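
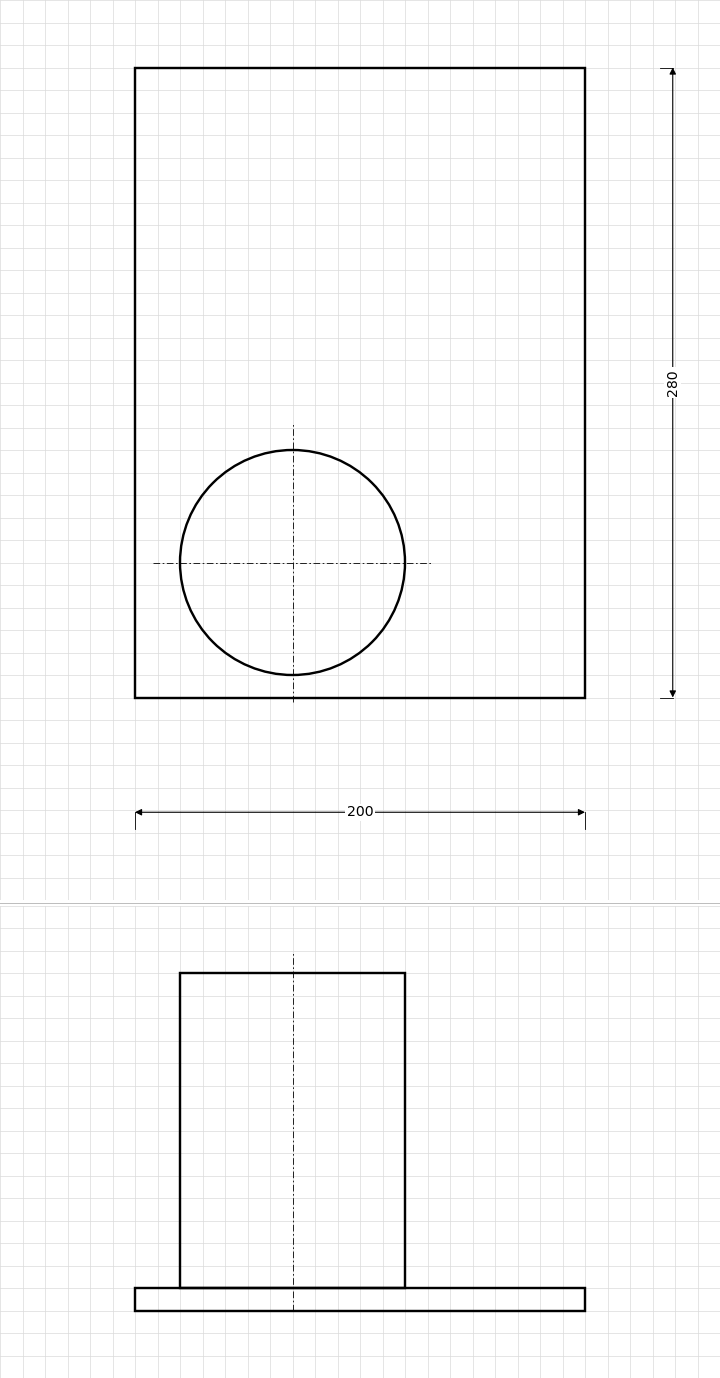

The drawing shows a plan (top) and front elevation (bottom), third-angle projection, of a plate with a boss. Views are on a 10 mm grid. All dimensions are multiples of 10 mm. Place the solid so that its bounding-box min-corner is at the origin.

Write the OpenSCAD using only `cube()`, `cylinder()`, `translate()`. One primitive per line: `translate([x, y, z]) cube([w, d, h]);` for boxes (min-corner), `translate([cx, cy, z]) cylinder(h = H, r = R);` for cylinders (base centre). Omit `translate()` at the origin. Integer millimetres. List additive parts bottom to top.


cube([200, 280, 10]);
translate([70, 60, 10]) cylinder(h = 140, r = 50);


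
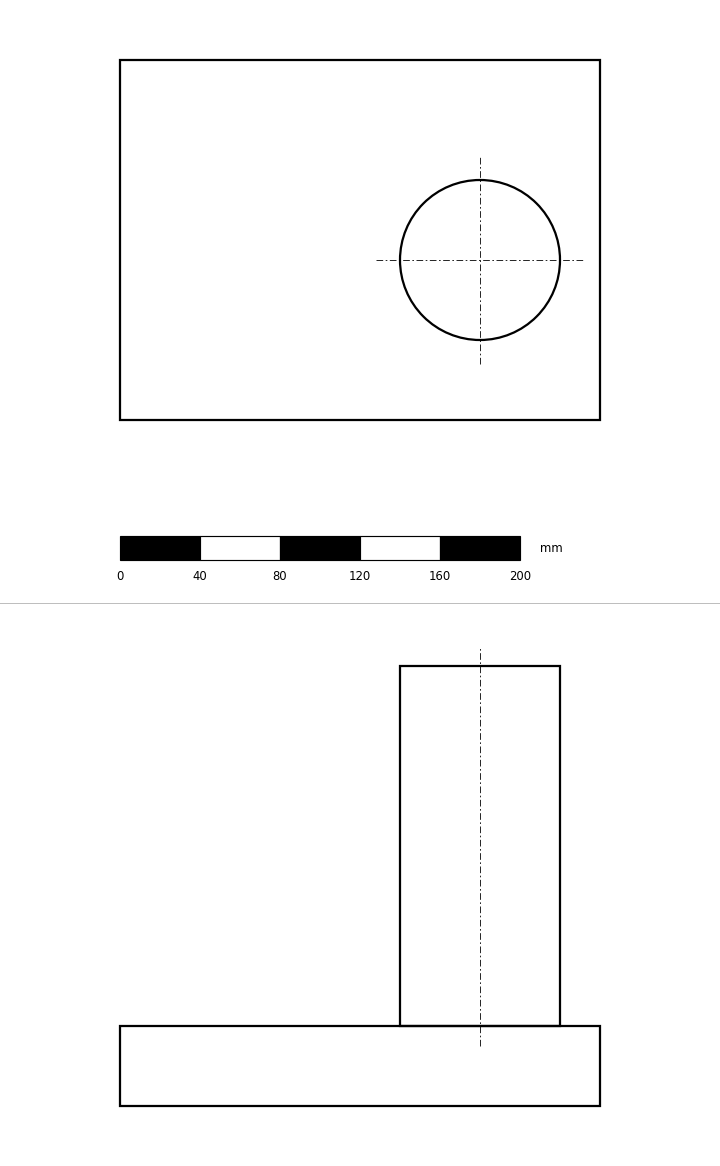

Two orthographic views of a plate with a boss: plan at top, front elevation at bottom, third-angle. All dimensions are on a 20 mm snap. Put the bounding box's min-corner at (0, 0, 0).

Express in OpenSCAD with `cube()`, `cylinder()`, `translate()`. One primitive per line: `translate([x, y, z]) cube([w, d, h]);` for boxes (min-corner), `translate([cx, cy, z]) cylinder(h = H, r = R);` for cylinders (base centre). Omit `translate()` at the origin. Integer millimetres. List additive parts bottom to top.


cube([240, 180, 40]);
translate([180, 80, 40]) cylinder(h = 180, r = 40);


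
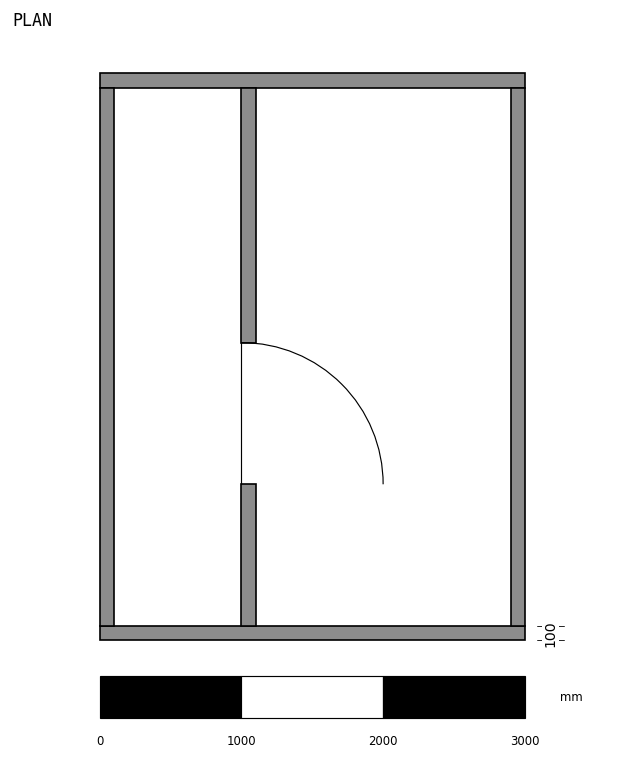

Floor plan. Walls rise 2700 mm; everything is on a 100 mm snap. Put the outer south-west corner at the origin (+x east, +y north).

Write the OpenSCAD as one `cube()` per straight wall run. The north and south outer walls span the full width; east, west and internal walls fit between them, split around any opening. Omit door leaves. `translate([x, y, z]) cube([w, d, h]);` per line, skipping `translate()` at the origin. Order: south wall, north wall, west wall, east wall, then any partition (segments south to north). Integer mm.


cube([3000, 100, 2700]);
translate([0, 3900, 0]) cube([3000, 100, 2700]);
translate([0, 100, 0]) cube([100, 3800, 2700]);
translate([2900, 100, 0]) cube([100, 3800, 2700]);
translate([1000, 100, 0]) cube([100, 1000, 2700]);
translate([1000, 2100, 0]) cube([100, 1800, 2700]);


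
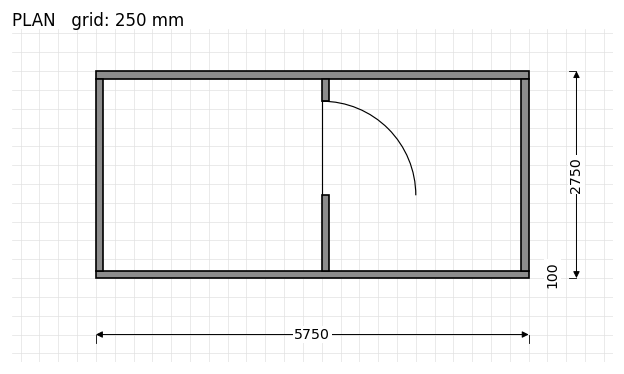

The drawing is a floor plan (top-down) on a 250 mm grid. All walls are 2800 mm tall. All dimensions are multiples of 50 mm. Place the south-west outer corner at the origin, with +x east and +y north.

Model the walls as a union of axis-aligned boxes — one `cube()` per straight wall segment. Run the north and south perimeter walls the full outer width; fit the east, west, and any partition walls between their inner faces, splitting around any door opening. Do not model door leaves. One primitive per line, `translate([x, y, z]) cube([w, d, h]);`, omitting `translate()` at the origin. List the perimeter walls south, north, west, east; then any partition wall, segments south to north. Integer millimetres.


cube([5750, 100, 2800]);
translate([0, 2650, 0]) cube([5750, 100, 2800]);
translate([0, 100, 0]) cube([100, 2550, 2800]);
translate([5650, 100, 0]) cube([100, 2550, 2800]);
translate([3000, 100, 0]) cube([100, 1000, 2800]);
translate([3000, 2350, 0]) cube([100, 300, 2800]);


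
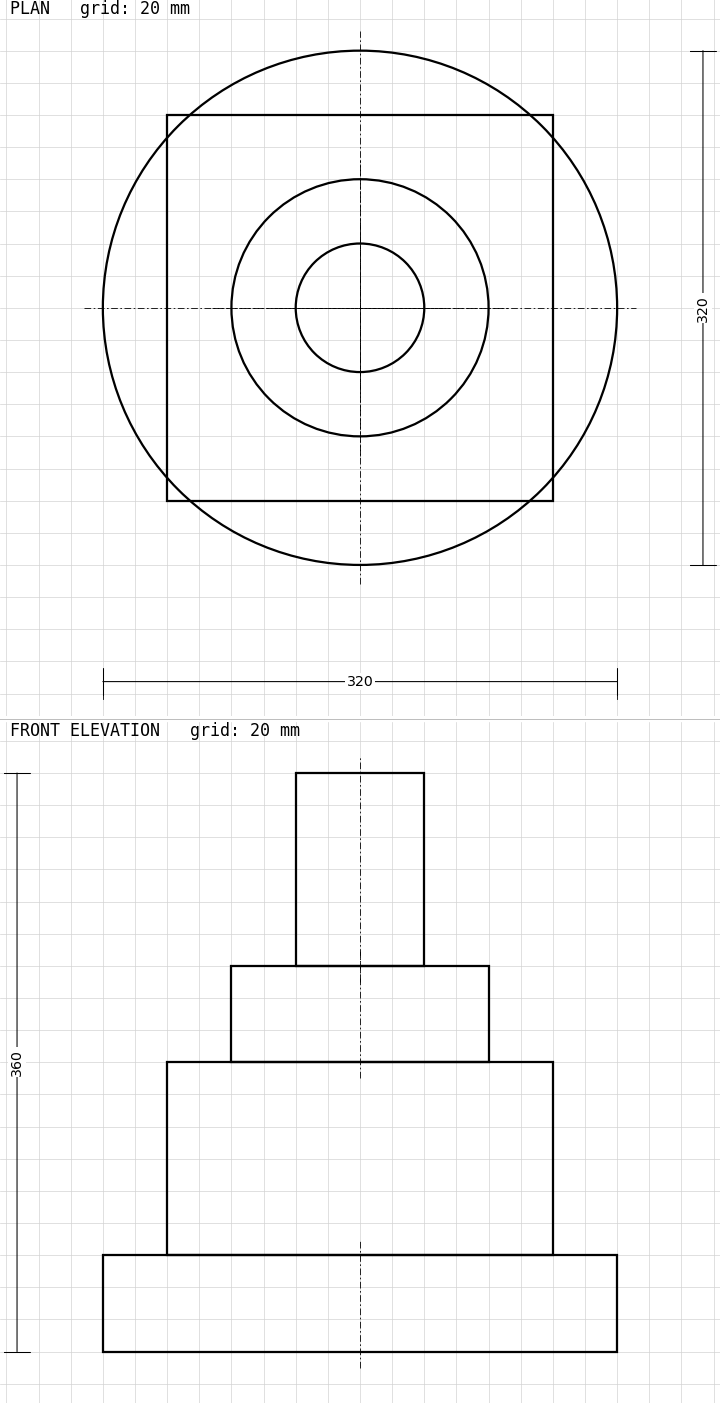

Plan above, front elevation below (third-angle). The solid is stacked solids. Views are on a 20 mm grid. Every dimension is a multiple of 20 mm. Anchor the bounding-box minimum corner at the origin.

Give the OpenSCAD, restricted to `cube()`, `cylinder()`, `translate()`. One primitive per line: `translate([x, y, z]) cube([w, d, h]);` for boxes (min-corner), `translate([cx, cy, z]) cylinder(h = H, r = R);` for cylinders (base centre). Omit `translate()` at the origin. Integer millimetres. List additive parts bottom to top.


translate([160, 160, 0]) cylinder(h = 60, r = 160);
translate([40, 40, 60]) cube([240, 240, 120]);
translate([160, 160, 180]) cylinder(h = 60, r = 80);
translate([160, 160, 240]) cylinder(h = 120, r = 40);


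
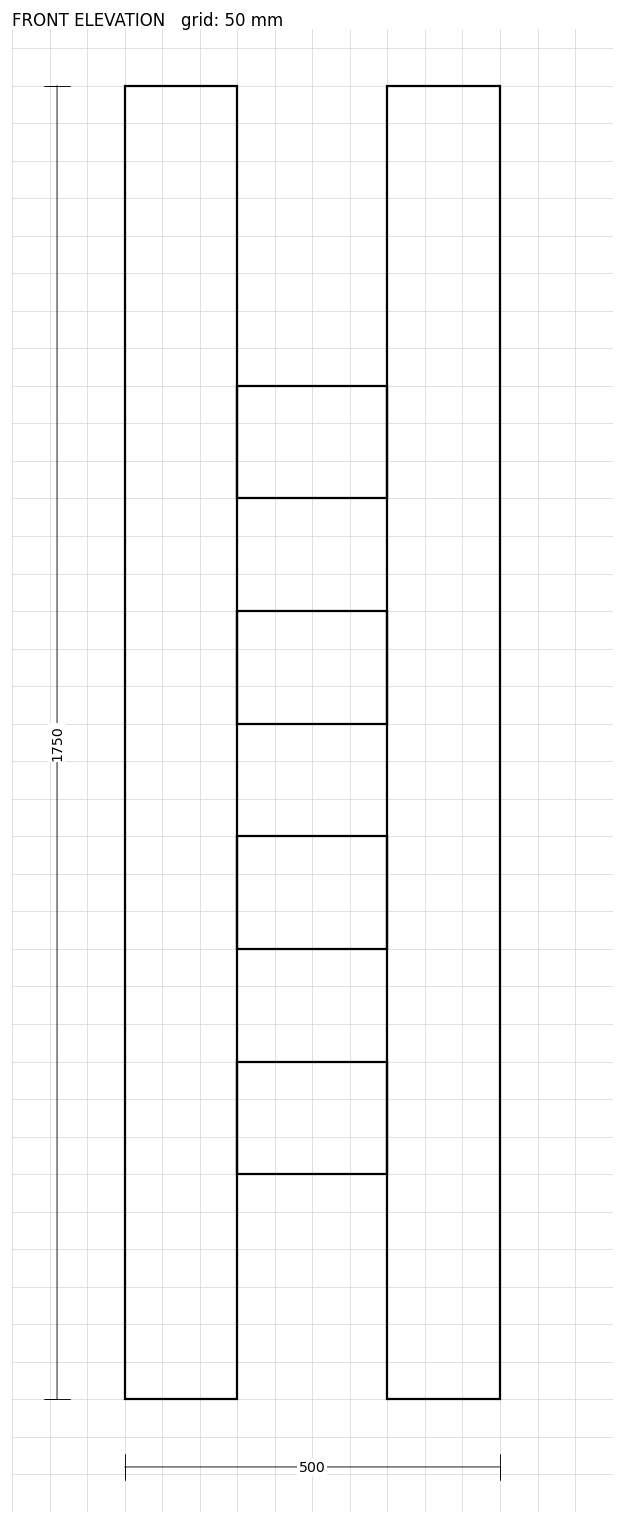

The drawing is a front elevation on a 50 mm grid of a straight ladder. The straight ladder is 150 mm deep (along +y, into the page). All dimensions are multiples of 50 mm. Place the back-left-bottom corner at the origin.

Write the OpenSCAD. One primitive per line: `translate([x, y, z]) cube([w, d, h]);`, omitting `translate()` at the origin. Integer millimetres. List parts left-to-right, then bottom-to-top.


cube([150, 150, 1750]);
translate([150, 0, 300]) cube([200, 150, 150]);
translate([150, 0, 600]) cube([200, 150, 150]);
translate([150, 0, 900]) cube([200, 150, 150]);
translate([150, 0, 1200]) cube([200, 150, 150]);
translate([350, 0, 0]) cube([150, 150, 1750]);


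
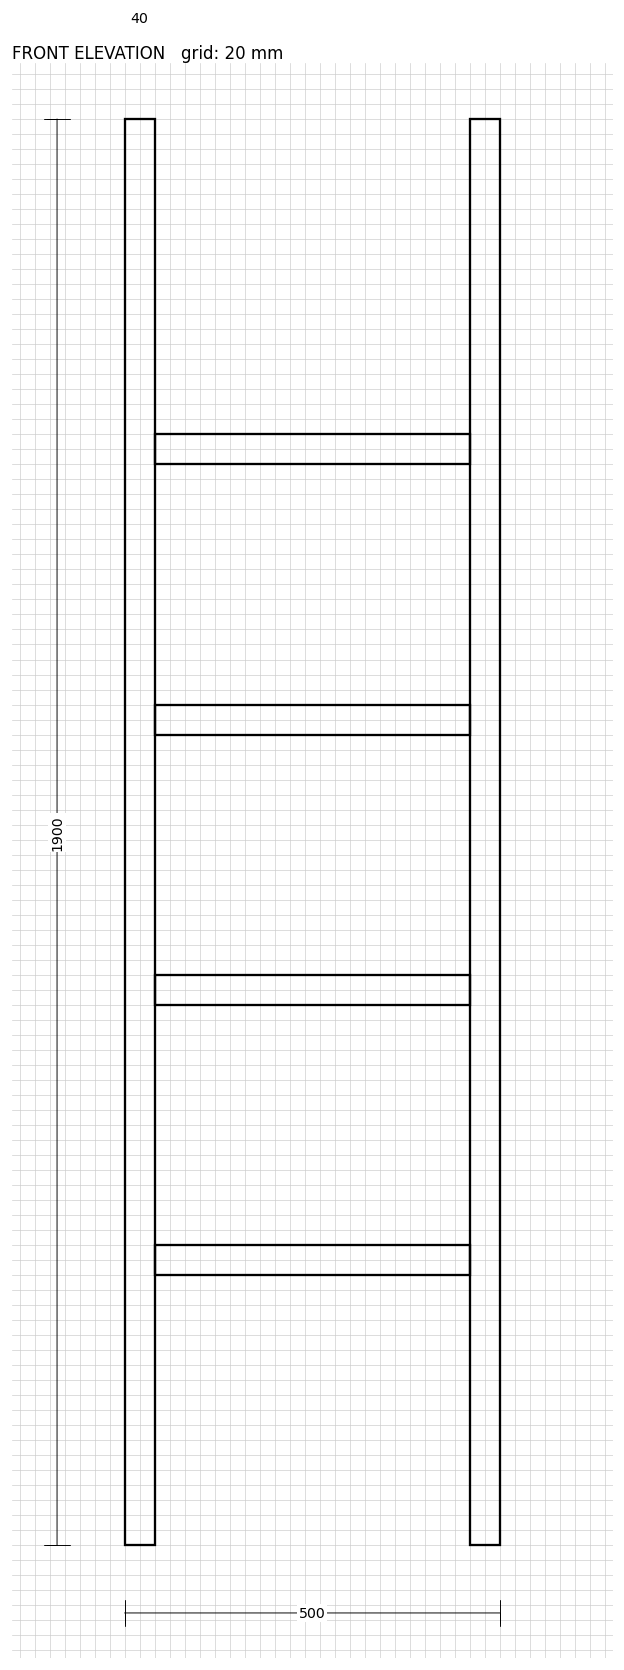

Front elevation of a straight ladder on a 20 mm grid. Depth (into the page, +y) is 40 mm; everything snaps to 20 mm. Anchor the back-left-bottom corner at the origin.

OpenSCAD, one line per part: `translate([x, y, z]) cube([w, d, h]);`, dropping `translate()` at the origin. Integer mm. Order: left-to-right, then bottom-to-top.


cube([40, 40, 1900]);
translate([40, 0, 360]) cube([420, 40, 40]);
translate([40, 0, 720]) cube([420, 40, 40]);
translate([40, 0, 1080]) cube([420, 40, 40]);
translate([40, 0, 1440]) cube([420, 40, 40]);
translate([460, 0, 0]) cube([40, 40, 1900]);


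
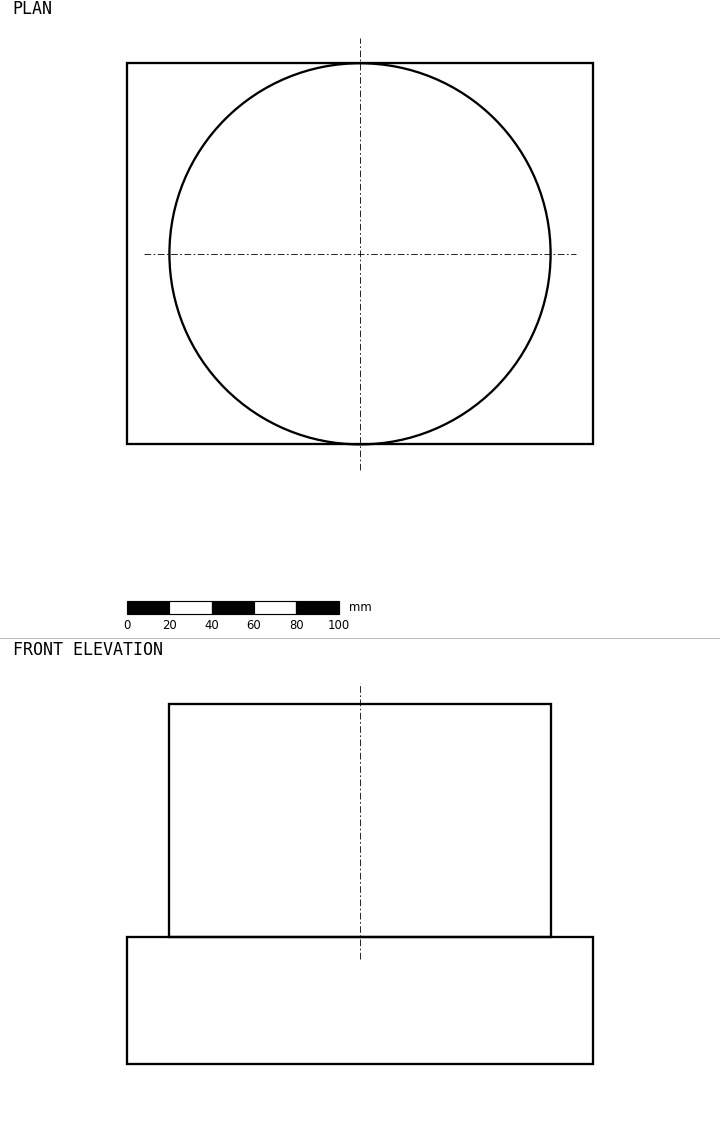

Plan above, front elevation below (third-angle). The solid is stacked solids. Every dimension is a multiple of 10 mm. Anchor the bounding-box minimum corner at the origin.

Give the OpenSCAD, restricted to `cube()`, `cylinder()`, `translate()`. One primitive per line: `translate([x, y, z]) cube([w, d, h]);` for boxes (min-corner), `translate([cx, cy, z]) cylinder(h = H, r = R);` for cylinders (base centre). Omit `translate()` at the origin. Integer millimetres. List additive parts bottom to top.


cube([220, 180, 60]);
translate([110, 90, 60]) cylinder(h = 110, r = 90);


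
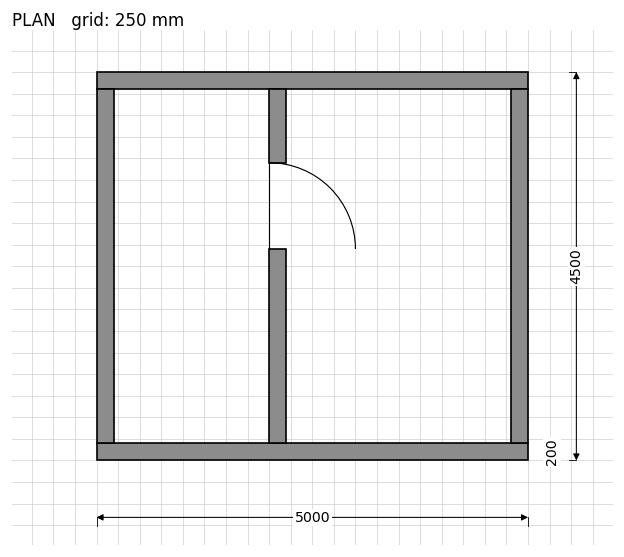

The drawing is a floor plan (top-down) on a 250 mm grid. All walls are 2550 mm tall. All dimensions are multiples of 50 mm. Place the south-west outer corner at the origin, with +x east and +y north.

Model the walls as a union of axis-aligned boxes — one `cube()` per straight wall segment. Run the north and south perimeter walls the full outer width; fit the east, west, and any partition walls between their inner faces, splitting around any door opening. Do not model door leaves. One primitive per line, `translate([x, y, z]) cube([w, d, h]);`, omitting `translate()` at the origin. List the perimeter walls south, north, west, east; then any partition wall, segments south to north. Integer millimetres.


cube([5000, 200, 2550]);
translate([0, 4300, 0]) cube([5000, 200, 2550]);
translate([0, 200, 0]) cube([200, 4100, 2550]);
translate([4800, 200, 0]) cube([200, 4100, 2550]);
translate([2000, 200, 0]) cube([200, 2250, 2550]);
translate([2000, 3450, 0]) cube([200, 850, 2550]);


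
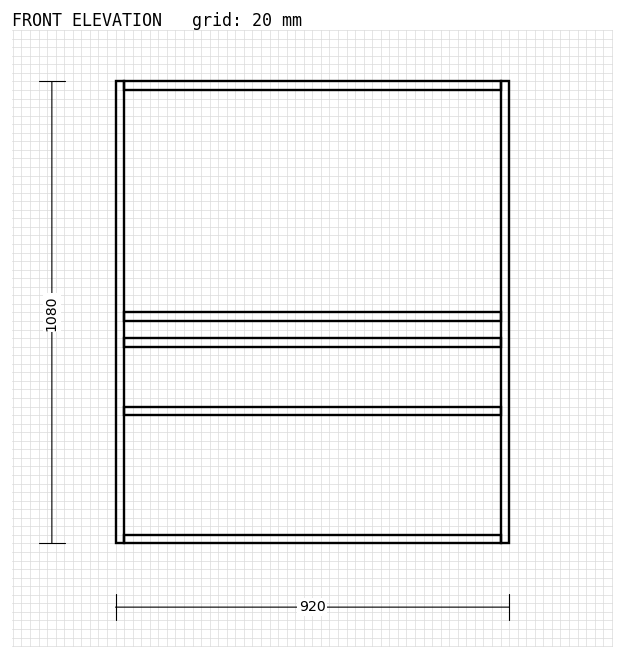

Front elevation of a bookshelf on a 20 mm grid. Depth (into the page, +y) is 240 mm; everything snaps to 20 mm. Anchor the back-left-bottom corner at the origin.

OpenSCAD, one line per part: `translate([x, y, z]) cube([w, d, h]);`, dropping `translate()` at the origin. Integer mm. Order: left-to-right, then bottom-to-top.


cube([20, 240, 1080]);
translate([20, 0, 0]) cube([880, 240, 20]);
translate([20, 0, 300]) cube([880, 240, 20]);
translate([20, 0, 460]) cube([880, 240, 20]);
translate([20, 0, 520]) cube([880, 240, 20]);
translate([20, 0, 1060]) cube([880, 240, 20]);
translate([900, 0, 0]) cube([20, 240, 1080]);


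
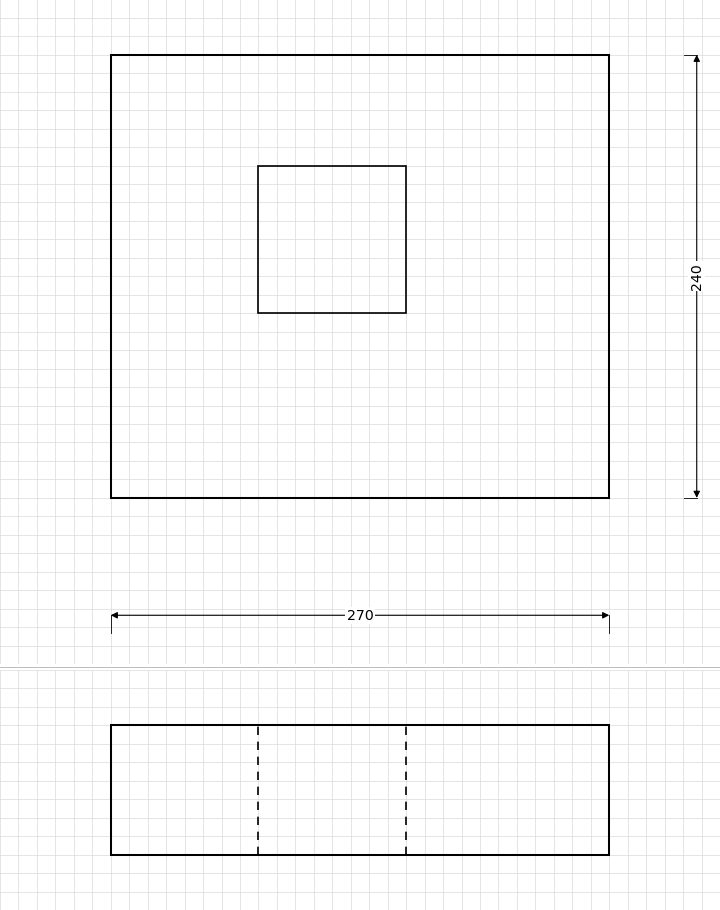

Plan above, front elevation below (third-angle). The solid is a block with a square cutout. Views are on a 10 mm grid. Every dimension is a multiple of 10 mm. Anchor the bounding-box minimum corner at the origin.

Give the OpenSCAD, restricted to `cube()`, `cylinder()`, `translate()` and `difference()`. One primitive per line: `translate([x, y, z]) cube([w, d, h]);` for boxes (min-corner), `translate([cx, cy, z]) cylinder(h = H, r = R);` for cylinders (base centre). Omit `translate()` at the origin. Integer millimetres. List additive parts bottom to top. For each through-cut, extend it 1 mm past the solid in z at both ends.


difference() {
  cube([270, 240, 70]);
  translate([80, 100, -1]) cube([80, 80, 72]);
}


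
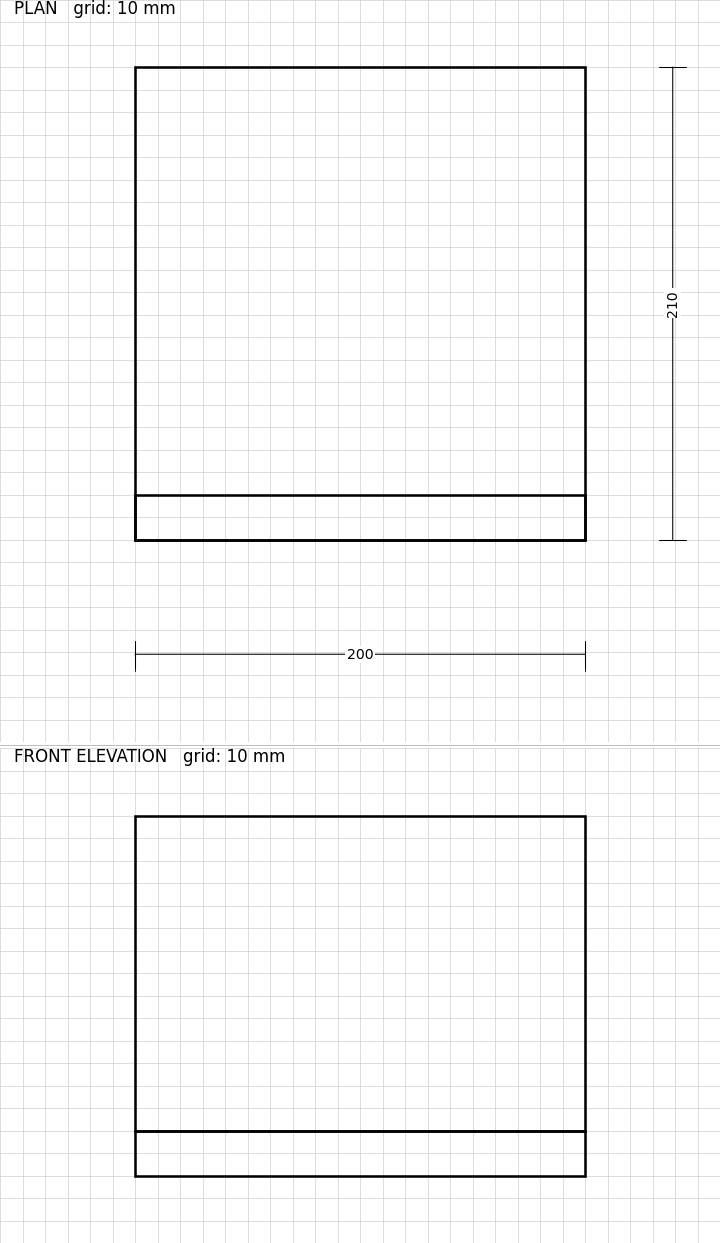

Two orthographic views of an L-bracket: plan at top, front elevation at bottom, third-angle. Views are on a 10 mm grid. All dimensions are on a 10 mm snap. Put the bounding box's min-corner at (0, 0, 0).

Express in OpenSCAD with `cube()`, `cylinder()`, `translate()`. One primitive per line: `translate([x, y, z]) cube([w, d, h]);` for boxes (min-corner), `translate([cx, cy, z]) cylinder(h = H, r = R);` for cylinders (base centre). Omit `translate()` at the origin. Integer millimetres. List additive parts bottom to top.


cube([200, 210, 20]);
translate([0, 0, 20]) cube([200, 20, 140]);


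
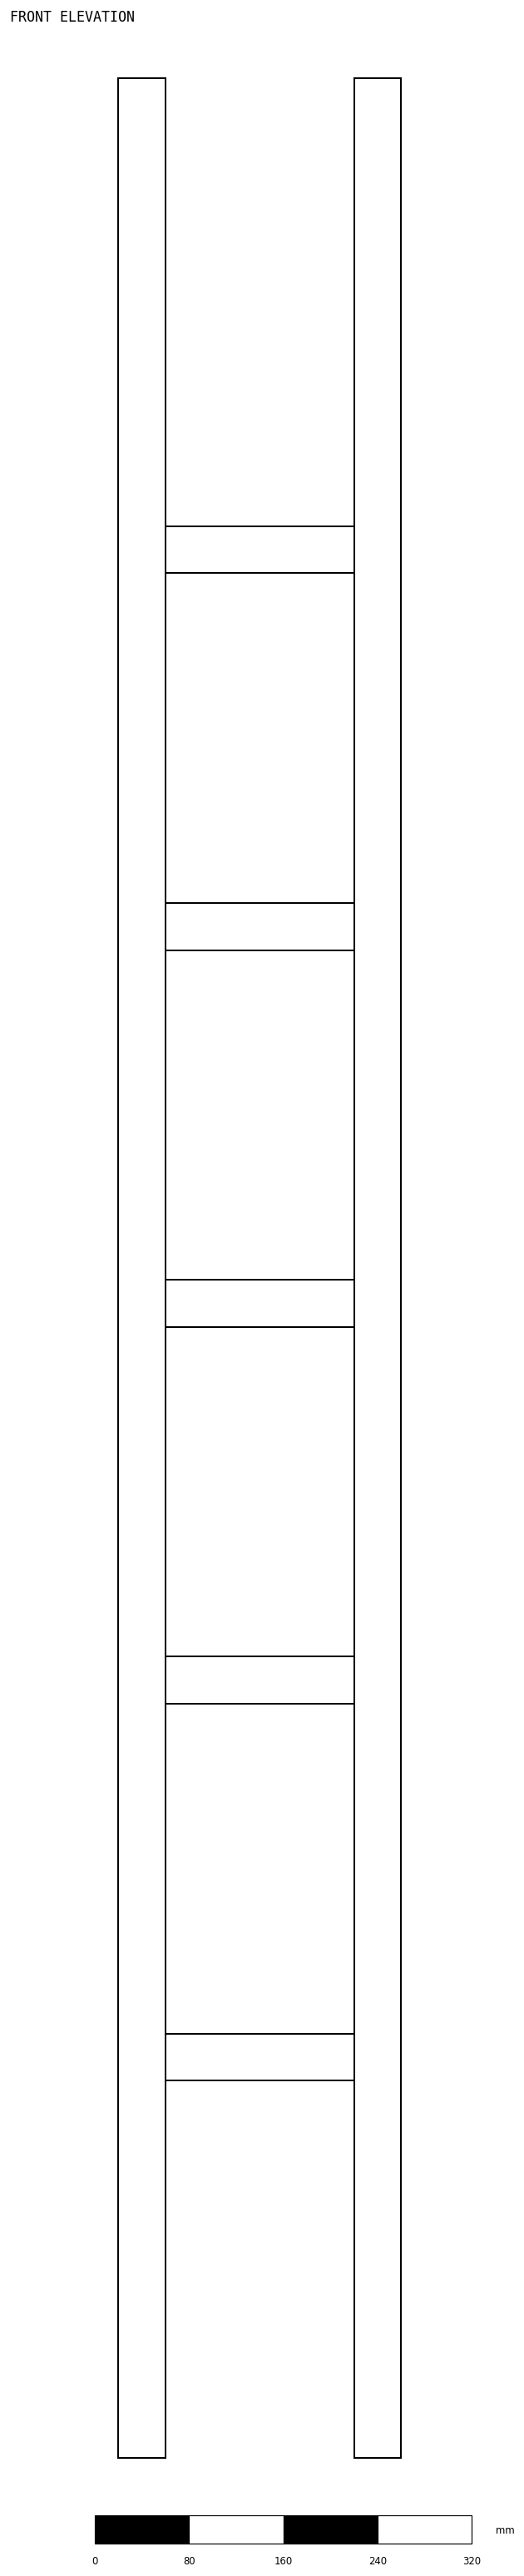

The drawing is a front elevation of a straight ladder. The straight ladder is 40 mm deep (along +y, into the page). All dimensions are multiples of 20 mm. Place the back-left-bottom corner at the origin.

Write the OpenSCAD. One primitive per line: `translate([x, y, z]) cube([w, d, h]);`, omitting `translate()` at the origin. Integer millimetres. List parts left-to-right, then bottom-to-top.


cube([40, 40, 2020]);
translate([40, 0, 320]) cube([160, 40, 40]);
translate([40, 0, 640]) cube([160, 40, 40]);
translate([40, 0, 960]) cube([160, 40, 40]);
translate([40, 0, 1280]) cube([160, 40, 40]);
translate([40, 0, 1600]) cube([160, 40, 40]);
translate([200, 0, 0]) cube([40, 40, 2020]);


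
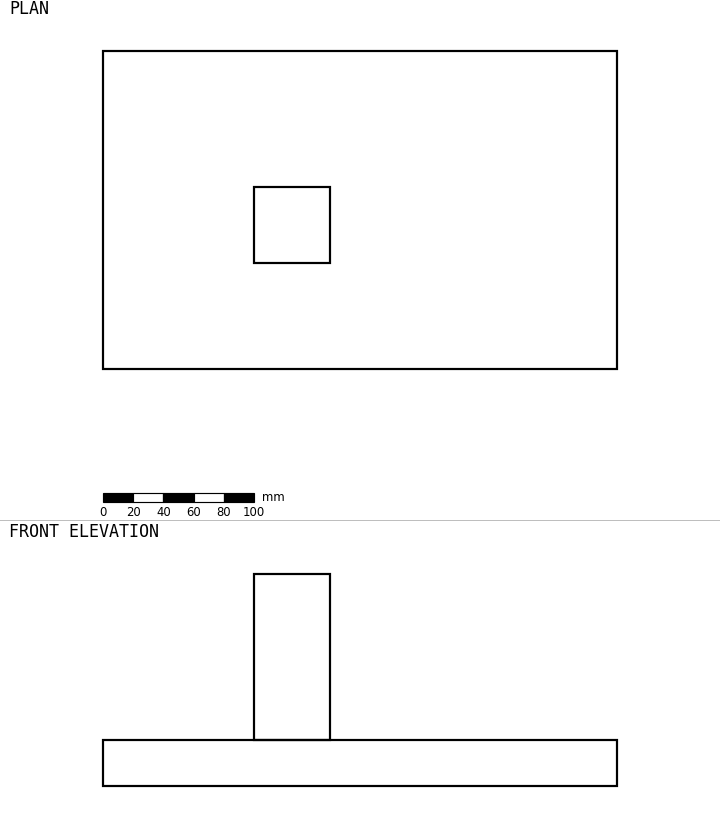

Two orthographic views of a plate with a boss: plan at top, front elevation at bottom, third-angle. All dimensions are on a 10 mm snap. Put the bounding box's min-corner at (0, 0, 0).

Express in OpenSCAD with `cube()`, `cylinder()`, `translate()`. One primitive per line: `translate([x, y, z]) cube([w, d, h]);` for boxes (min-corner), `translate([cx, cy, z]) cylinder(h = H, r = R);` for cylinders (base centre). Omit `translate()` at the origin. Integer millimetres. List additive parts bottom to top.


cube([340, 210, 30]);
translate([100, 70, 30]) cube([50, 50, 110]);


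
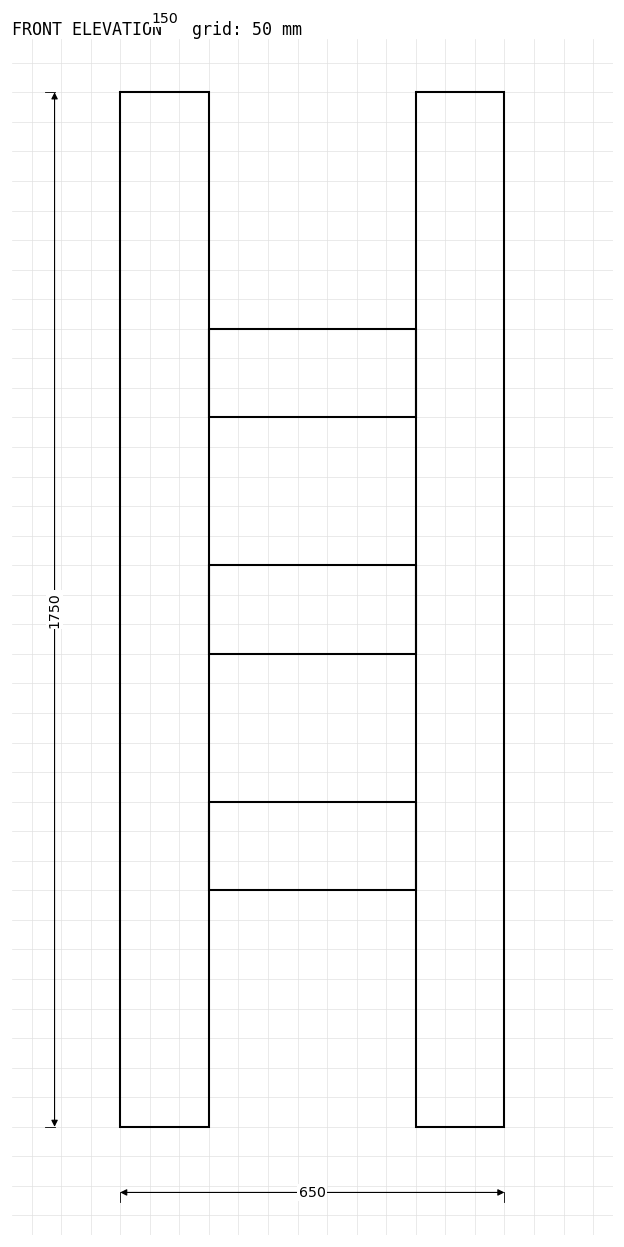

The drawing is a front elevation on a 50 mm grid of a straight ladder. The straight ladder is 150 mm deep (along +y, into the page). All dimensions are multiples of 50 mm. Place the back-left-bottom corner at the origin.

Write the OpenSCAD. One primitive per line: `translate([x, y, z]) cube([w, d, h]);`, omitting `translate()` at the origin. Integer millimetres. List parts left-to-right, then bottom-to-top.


cube([150, 150, 1750]);
translate([150, 0, 400]) cube([350, 150, 150]);
translate([150, 0, 800]) cube([350, 150, 150]);
translate([150, 0, 1200]) cube([350, 150, 150]);
translate([500, 0, 0]) cube([150, 150, 1750]);


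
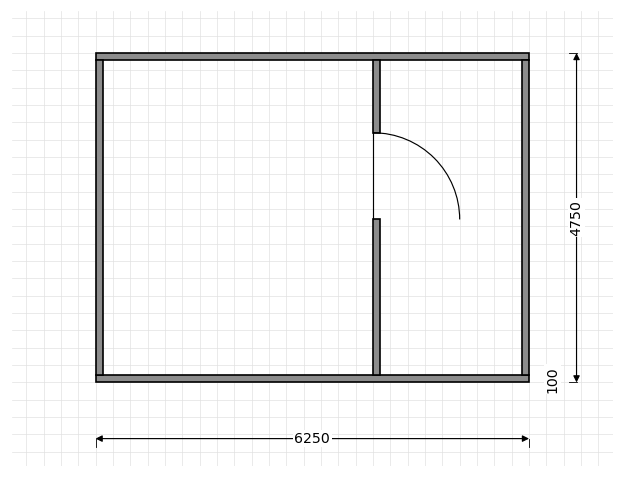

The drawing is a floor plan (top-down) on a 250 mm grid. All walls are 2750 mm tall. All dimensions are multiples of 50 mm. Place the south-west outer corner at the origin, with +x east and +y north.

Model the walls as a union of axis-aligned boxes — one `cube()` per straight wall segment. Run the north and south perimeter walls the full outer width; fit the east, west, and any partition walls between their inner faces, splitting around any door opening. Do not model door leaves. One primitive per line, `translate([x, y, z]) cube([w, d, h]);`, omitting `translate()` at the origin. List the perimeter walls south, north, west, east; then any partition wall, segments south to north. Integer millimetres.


cube([6250, 100, 2750]);
translate([0, 4650, 0]) cube([6250, 100, 2750]);
translate([0, 100, 0]) cube([100, 4550, 2750]);
translate([6150, 100, 0]) cube([100, 4550, 2750]);
translate([4000, 100, 0]) cube([100, 2250, 2750]);
translate([4000, 3600, 0]) cube([100, 1050, 2750]);


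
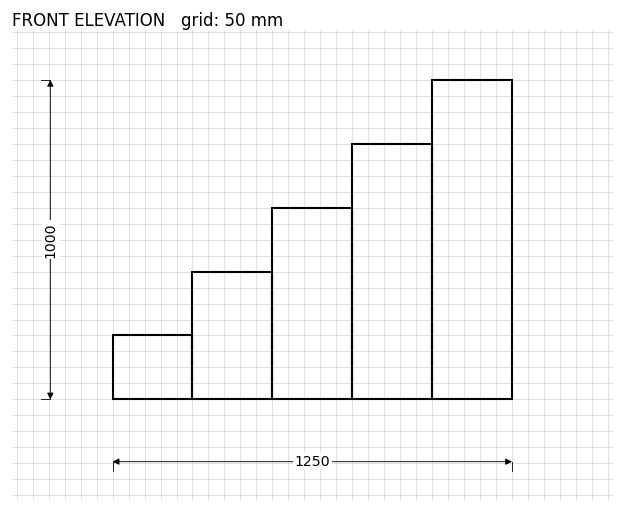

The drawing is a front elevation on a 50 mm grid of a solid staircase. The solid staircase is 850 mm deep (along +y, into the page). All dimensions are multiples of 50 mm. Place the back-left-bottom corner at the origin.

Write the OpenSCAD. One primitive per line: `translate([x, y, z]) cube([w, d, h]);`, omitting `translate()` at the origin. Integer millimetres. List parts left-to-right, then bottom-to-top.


cube([250, 850, 200]);
translate([250, 0, 0]) cube([250, 850, 400]);
translate([500, 0, 0]) cube([250, 850, 600]);
translate([750, 0, 0]) cube([250, 850, 800]);
translate([1000, 0, 0]) cube([250, 850, 1000]);


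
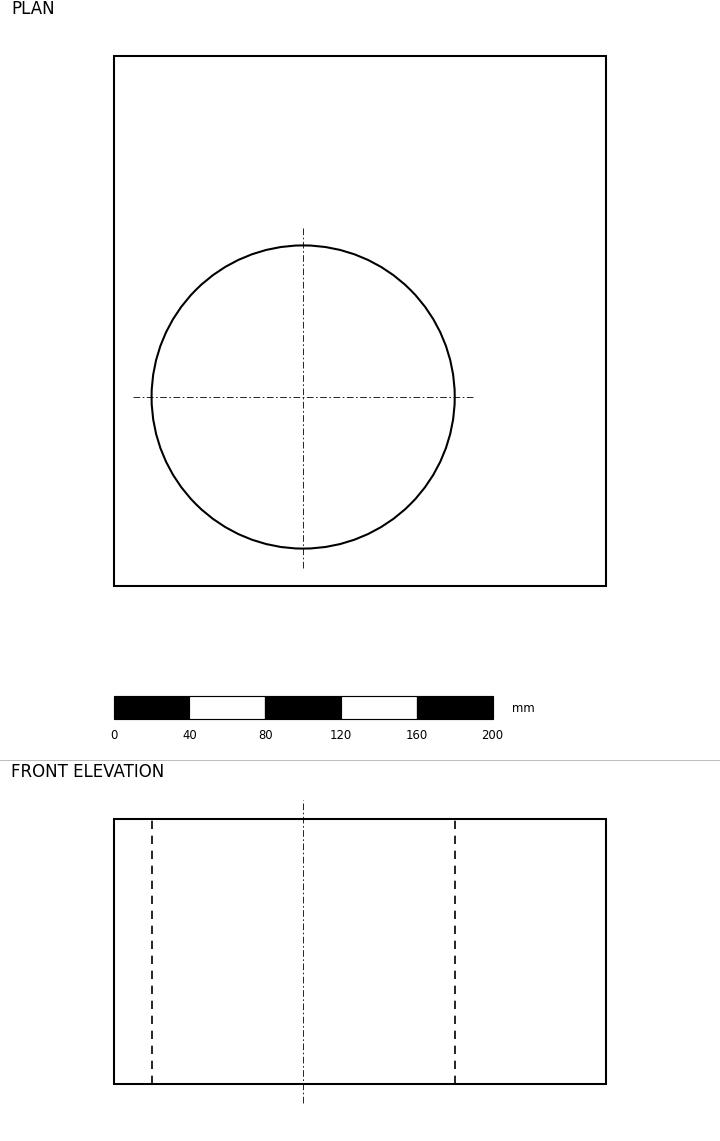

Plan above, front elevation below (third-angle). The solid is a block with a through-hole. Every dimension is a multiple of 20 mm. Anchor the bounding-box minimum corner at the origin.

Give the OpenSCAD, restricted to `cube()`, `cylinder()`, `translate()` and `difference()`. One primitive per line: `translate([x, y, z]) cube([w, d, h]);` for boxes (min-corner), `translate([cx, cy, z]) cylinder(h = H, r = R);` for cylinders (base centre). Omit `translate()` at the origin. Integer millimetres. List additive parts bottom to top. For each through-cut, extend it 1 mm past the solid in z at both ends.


difference() {
  cube([260, 280, 140]);
  translate([100, 100, -1]) cylinder(h = 142, r = 80);
}


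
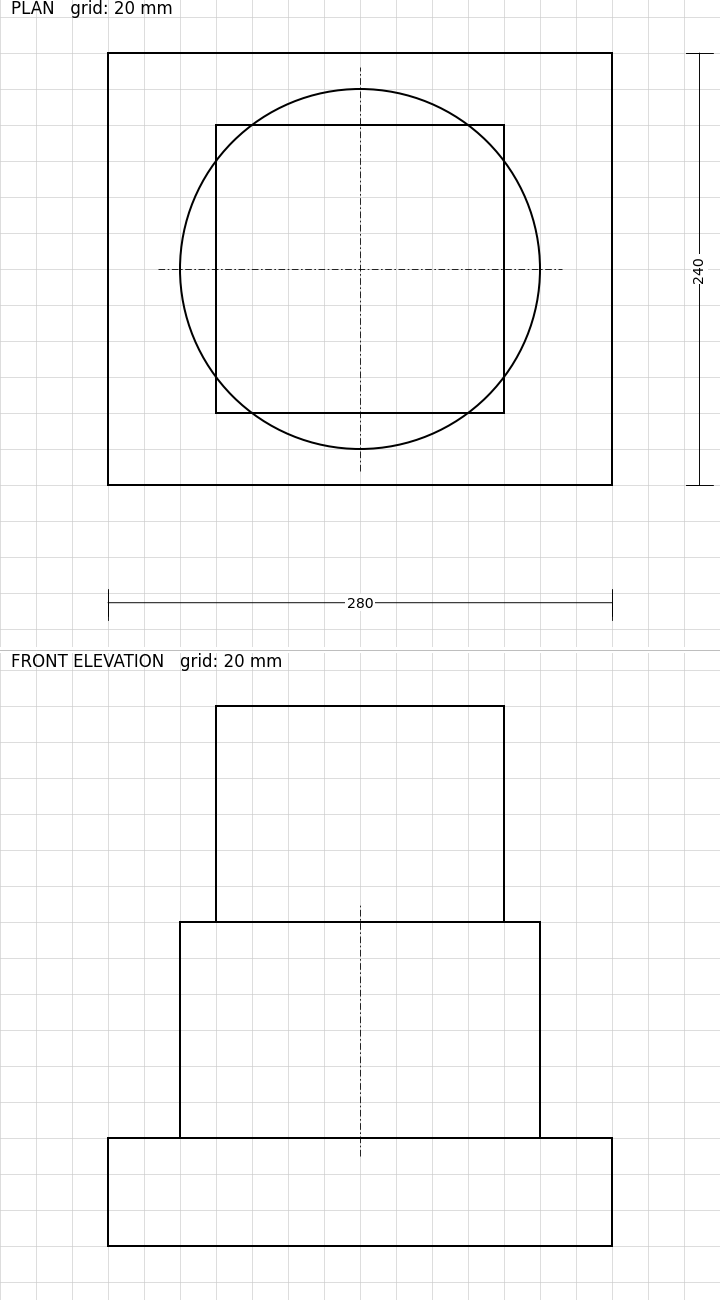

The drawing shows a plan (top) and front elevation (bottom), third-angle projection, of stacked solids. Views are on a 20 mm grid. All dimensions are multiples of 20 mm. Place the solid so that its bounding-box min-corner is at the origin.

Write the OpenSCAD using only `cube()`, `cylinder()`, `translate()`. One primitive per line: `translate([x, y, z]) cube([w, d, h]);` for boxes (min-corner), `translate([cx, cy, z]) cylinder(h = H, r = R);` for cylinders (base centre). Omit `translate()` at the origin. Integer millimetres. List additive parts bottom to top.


cube([280, 240, 60]);
translate([140, 120, 60]) cylinder(h = 120, r = 100);
translate([60, 40, 180]) cube([160, 160, 120]);


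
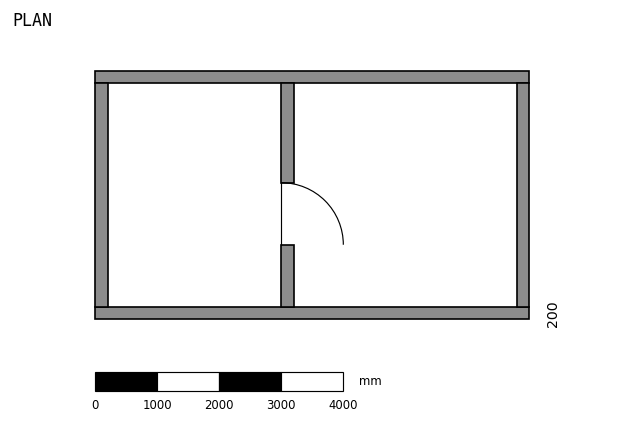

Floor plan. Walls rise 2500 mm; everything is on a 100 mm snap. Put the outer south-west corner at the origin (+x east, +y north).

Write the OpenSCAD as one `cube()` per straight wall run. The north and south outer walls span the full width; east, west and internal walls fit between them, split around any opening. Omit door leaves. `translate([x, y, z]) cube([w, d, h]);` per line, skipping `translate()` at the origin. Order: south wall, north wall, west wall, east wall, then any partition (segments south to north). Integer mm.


cube([7000, 200, 2500]);
translate([0, 3800, 0]) cube([7000, 200, 2500]);
translate([0, 200, 0]) cube([200, 3600, 2500]);
translate([6800, 200, 0]) cube([200, 3600, 2500]);
translate([3000, 200, 0]) cube([200, 1000, 2500]);
translate([3000, 2200, 0]) cube([200, 1600, 2500]);


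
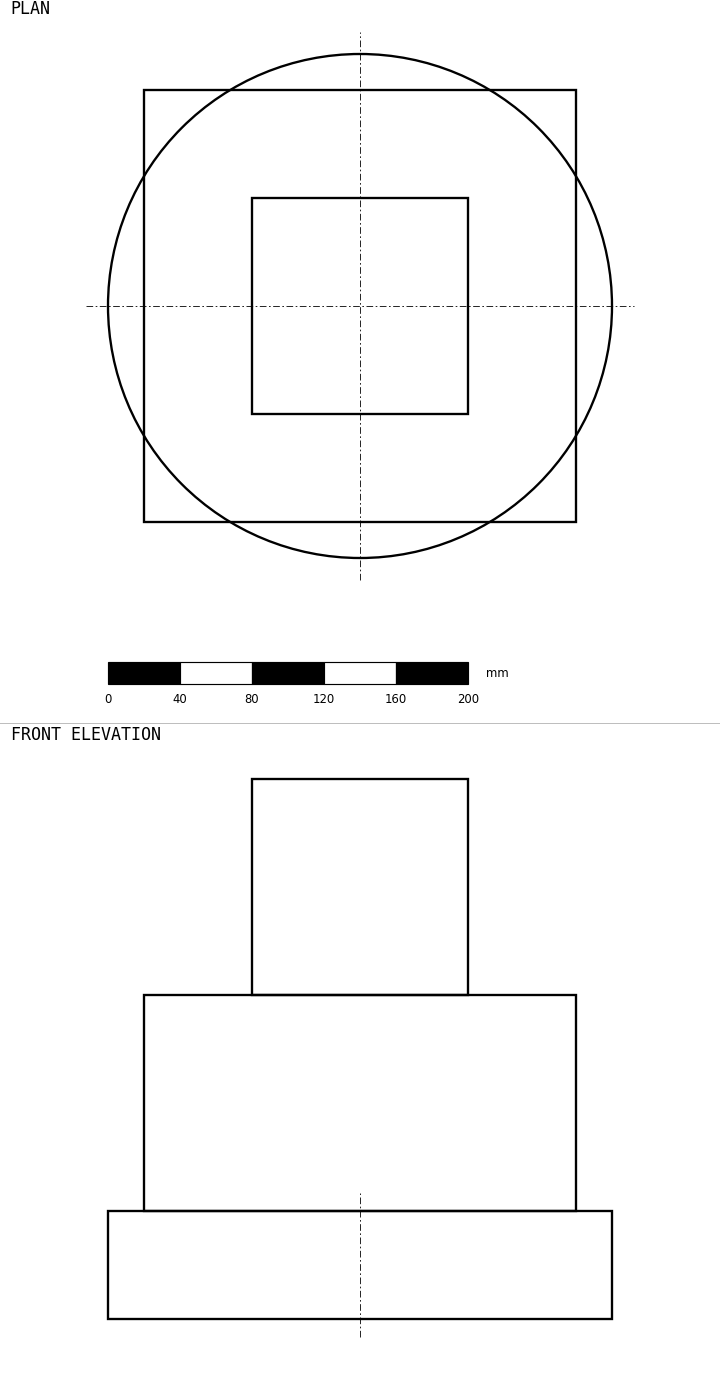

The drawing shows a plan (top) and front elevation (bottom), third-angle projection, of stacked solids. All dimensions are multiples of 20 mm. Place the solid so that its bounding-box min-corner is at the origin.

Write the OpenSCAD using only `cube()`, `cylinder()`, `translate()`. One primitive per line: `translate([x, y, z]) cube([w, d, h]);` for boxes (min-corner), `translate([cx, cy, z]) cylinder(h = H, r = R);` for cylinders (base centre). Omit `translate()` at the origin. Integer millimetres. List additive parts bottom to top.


translate([140, 140, 0]) cylinder(h = 60, r = 140);
translate([20, 20, 60]) cube([240, 240, 120]);
translate([80, 80, 180]) cube([120, 120, 120]);


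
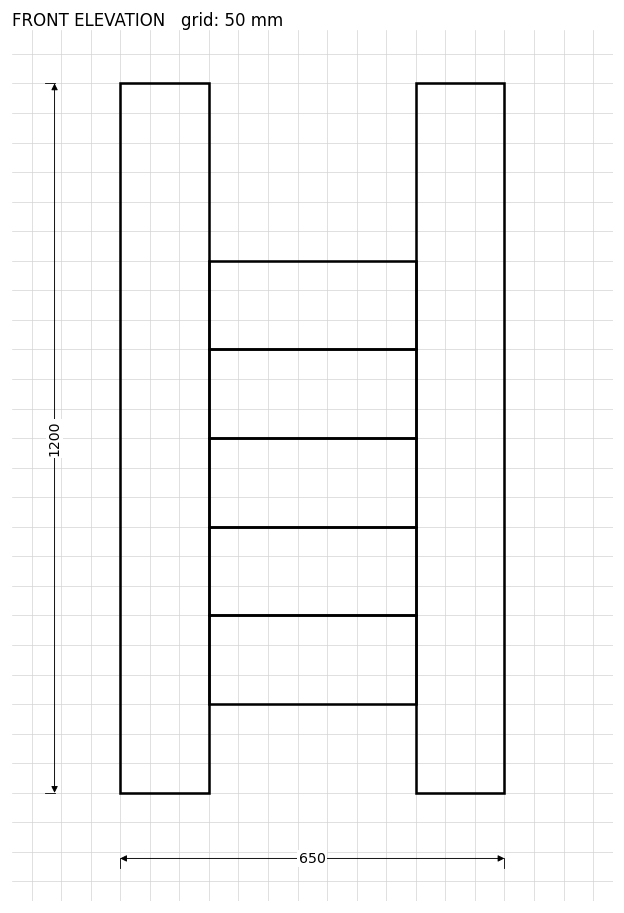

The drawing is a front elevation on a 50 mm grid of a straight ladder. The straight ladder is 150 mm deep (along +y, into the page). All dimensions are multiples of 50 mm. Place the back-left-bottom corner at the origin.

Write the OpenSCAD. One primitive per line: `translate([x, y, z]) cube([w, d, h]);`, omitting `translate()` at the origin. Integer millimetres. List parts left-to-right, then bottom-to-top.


cube([150, 150, 1200]);
translate([150, 0, 150]) cube([350, 150, 150]);
translate([150, 0, 300]) cube([350, 150, 150]);
translate([150, 0, 450]) cube([350, 150, 150]);
translate([150, 0, 600]) cube([350, 150, 150]);
translate([150, 0, 750]) cube([350, 150, 150]);
translate([500, 0, 0]) cube([150, 150, 1200]);


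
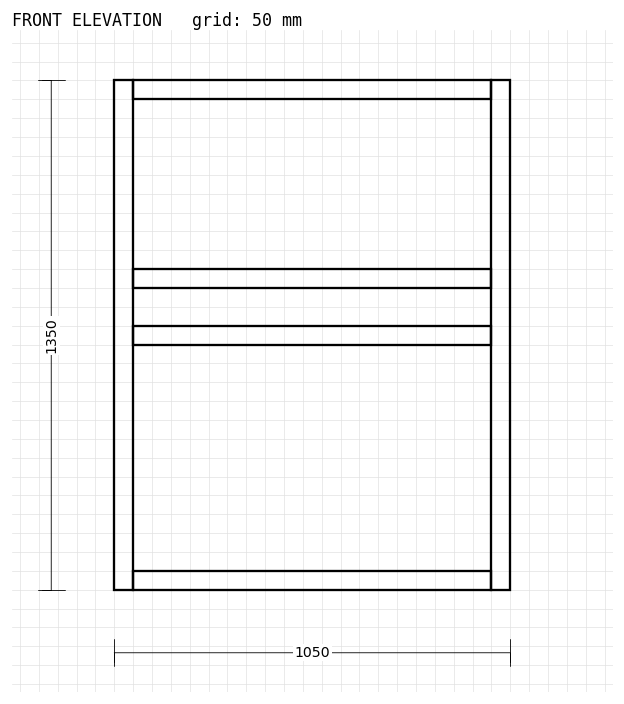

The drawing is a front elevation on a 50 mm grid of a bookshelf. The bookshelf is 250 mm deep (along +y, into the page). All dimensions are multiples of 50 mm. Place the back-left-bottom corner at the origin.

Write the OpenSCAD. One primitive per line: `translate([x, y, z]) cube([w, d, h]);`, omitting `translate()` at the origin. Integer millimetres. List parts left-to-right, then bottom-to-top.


cube([50, 250, 1350]);
translate([50, 0, 0]) cube([950, 250, 50]);
translate([50, 0, 650]) cube([950, 250, 50]);
translate([50, 0, 800]) cube([950, 250, 50]);
translate([50, 0, 1300]) cube([950, 250, 50]);
translate([1000, 0, 0]) cube([50, 250, 1350]);


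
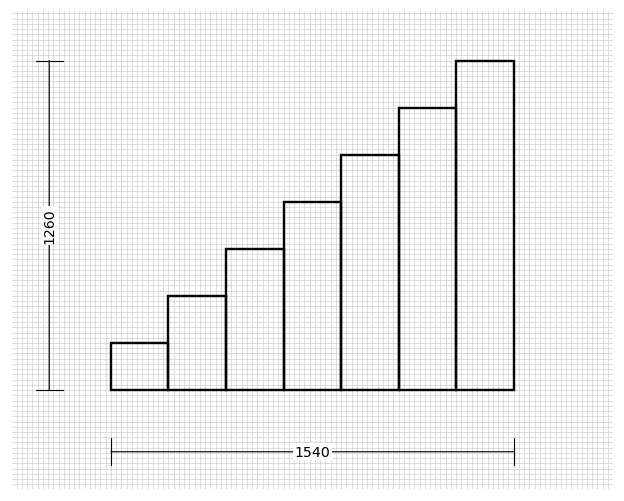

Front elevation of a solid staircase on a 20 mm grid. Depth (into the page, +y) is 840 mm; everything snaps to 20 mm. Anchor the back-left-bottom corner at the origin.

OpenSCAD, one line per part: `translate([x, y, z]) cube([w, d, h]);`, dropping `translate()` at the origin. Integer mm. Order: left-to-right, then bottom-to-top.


cube([220, 840, 180]);
translate([220, 0, 0]) cube([220, 840, 360]);
translate([440, 0, 0]) cube([220, 840, 540]);
translate([660, 0, 0]) cube([220, 840, 720]);
translate([880, 0, 0]) cube([220, 840, 900]);
translate([1100, 0, 0]) cube([220, 840, 1080]);
translate([1320, 0, 0]) cube([220, 840, 1260]);


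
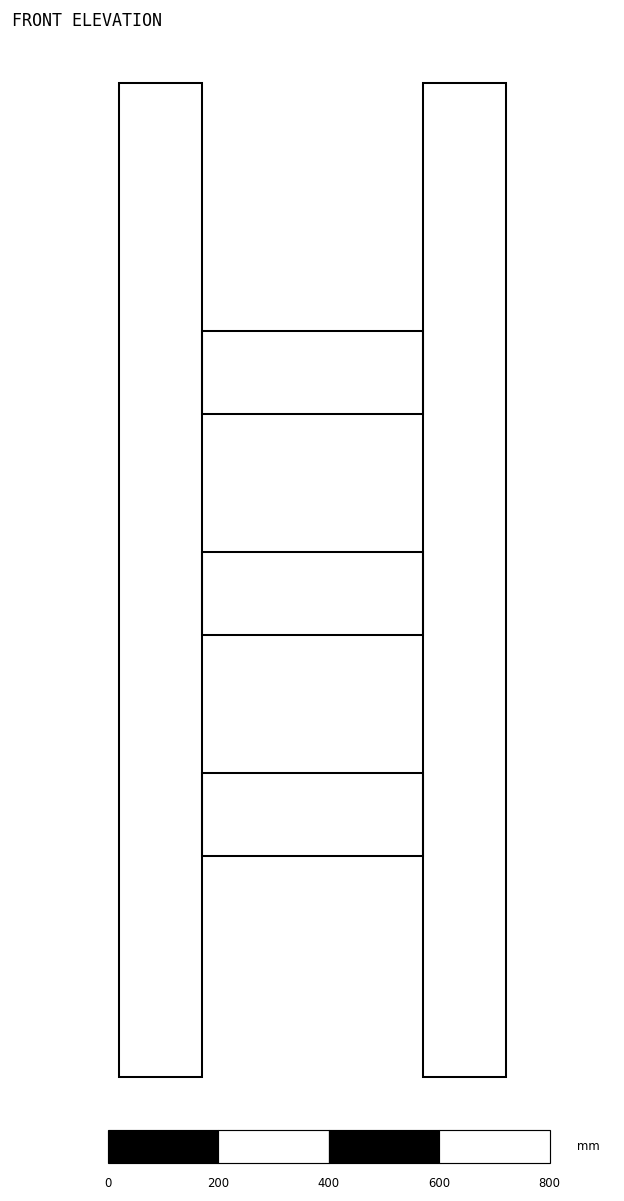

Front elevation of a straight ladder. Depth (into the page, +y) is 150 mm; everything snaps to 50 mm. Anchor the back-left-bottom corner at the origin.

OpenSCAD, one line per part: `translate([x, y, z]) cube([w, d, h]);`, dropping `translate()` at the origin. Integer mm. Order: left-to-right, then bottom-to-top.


cube([150, 150, 1800]);
translate([150, 0, 400]) cube([400, 150, 150]);
translate([150, 0, 800]) cube([400, 150, 150]);
translate([150, 0, 1200]) cube([400, 150, 150]);
translate([550, 0, 0]) cube([150, 150, 1800]);


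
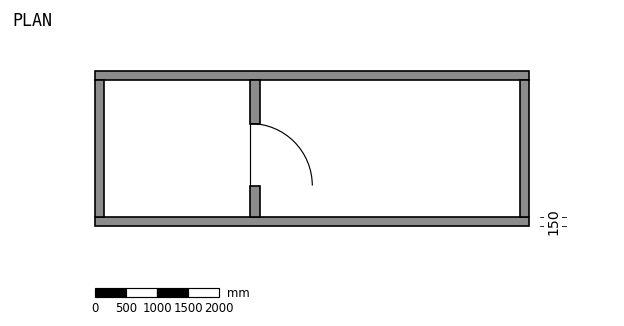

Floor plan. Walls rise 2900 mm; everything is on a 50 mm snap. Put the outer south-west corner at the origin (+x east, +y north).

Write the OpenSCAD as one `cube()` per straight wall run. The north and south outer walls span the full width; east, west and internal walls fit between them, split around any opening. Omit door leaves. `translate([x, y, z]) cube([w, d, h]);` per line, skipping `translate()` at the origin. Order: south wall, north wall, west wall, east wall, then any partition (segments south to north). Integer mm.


cube([7000, 150, 2900]);
translate([0, 2350, 0]) cube([7000, 150, 2900]);
translate([0, 150, 0]) cube([150, 2200, 2900]);
translate([6850, 150, 0]) cube([150, 2200, 2900]);
translate([2500, 150, 0]) cube([150, 500, 2900]);
translate([2500, 1650, 0]) cube([150, 700, 2900]);


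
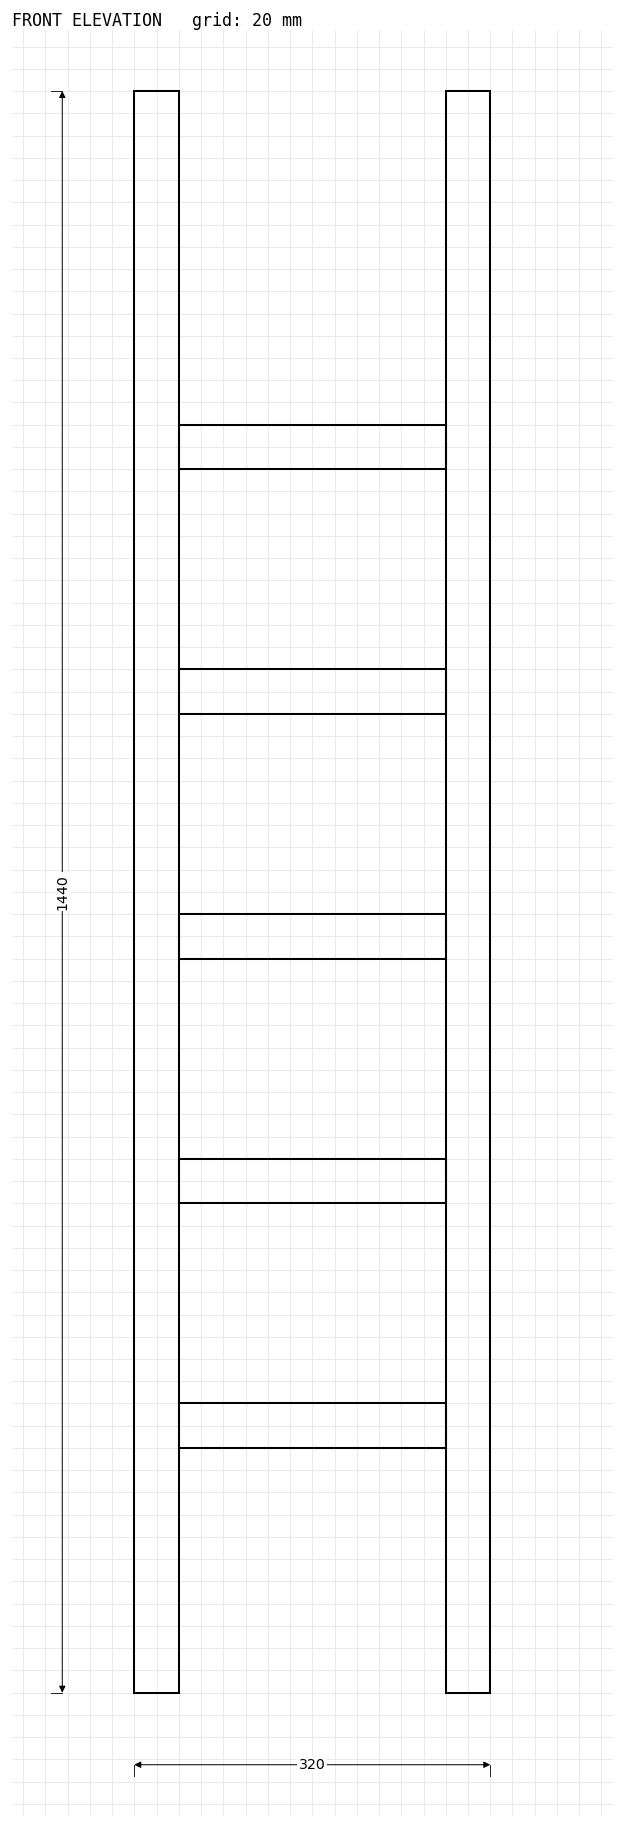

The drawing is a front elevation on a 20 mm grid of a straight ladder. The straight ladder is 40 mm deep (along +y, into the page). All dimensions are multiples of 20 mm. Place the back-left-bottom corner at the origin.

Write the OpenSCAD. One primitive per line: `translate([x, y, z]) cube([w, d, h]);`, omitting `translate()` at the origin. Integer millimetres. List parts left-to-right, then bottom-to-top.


cube([40, 40, 1440]);
translate([40, 0, 220]) cube([240, 40, 40]);
translate([40, 0, 440]) cube([240, 40, 40]);
translate([40, 0, 660]) cube([240, 40, 40]);
translate([40, 0, 880]) cube([240, 40, 40]);
translate([40, 0, 1100]) cube([240, 40, 40]);
translate([280, 0, 0]) cube([40, 40, 1440]);


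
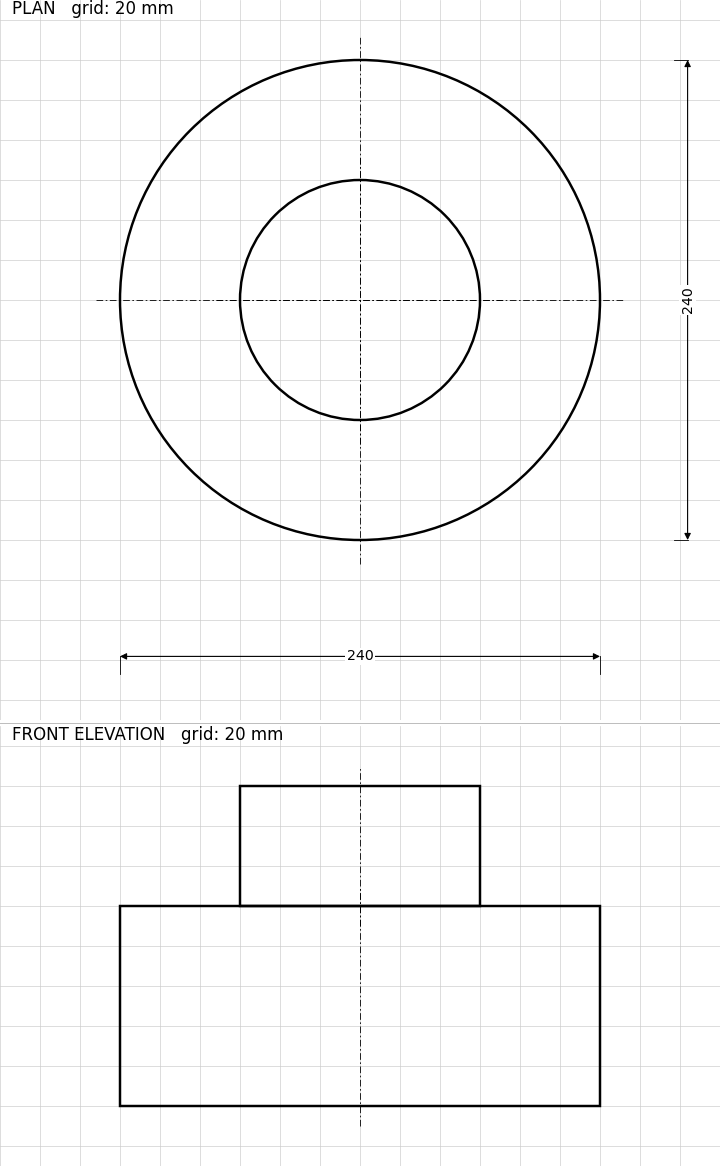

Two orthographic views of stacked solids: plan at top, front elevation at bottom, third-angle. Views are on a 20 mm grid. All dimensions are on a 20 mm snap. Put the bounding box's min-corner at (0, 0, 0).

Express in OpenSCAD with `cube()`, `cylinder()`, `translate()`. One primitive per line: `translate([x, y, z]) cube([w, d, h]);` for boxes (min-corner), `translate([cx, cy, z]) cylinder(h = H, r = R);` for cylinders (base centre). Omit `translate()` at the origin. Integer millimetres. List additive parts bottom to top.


translate([120, 120, 0]) cylinder(h = 100, r = 120);
translate([120, 120, 100]) cylinder(h = 60, r = 60);


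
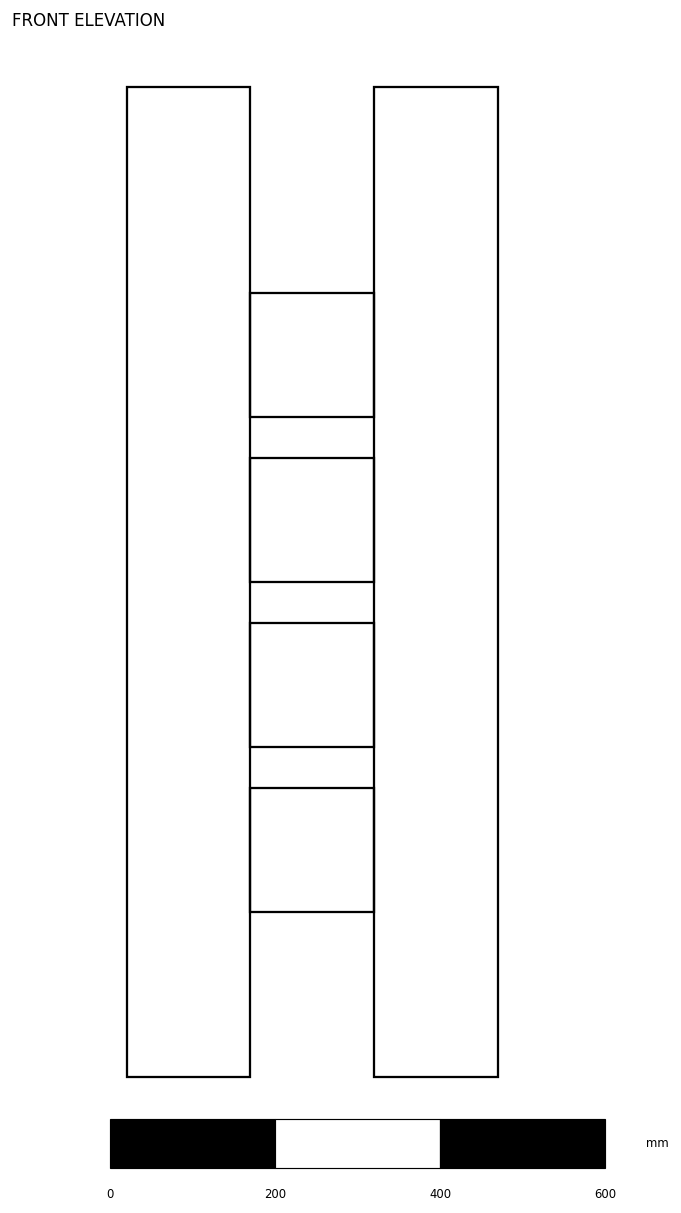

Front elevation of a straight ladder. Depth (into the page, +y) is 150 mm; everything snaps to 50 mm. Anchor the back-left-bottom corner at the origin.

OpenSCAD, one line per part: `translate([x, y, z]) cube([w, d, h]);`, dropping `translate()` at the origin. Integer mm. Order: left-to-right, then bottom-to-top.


cube([150, 150, 1200]);
translate([150, 0, 200]) cube([150, 150, 150]);
translate([150, 0, 400]) cube([150, 150, 150]);
translate([150, 0, 600]) cube([150, 150, 150]);
translate([150, 0, 800]) cube([150, 150, 150]);
translate([300, 0, 0]) cube([150, 150, 1200]);


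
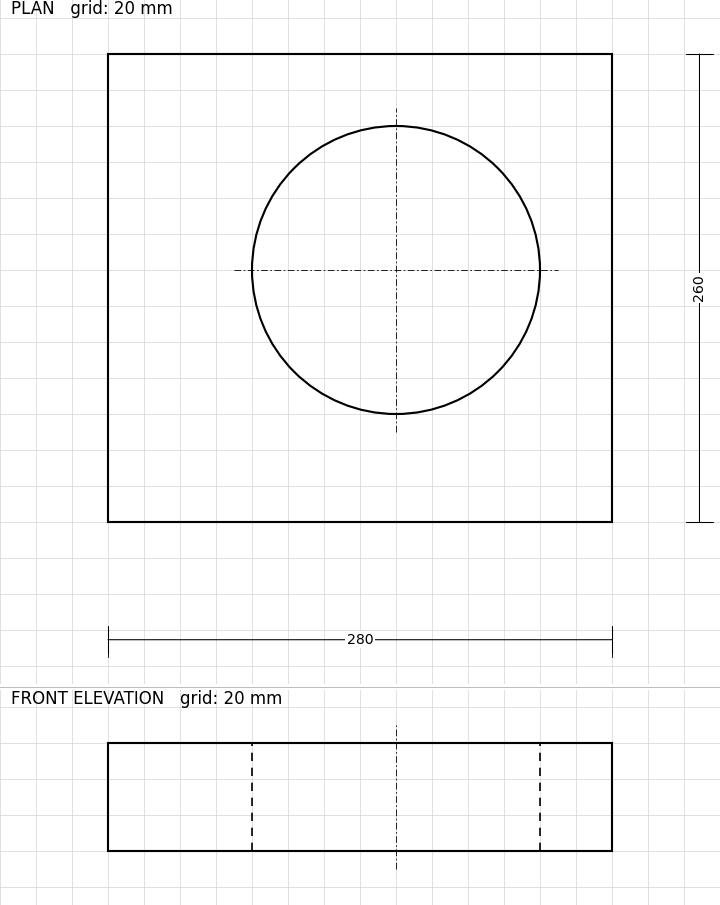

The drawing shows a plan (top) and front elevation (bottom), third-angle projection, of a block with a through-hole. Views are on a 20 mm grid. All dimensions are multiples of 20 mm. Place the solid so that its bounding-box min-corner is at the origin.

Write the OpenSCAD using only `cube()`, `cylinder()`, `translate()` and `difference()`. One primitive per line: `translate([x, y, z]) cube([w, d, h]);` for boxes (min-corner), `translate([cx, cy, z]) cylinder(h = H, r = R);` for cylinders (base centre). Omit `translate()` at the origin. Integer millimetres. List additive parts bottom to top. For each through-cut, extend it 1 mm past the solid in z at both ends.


difference() {
  cube([280, 260, 60]);
  translate([160, 140, -1]) cylinder(h = 62, r = 80);
}


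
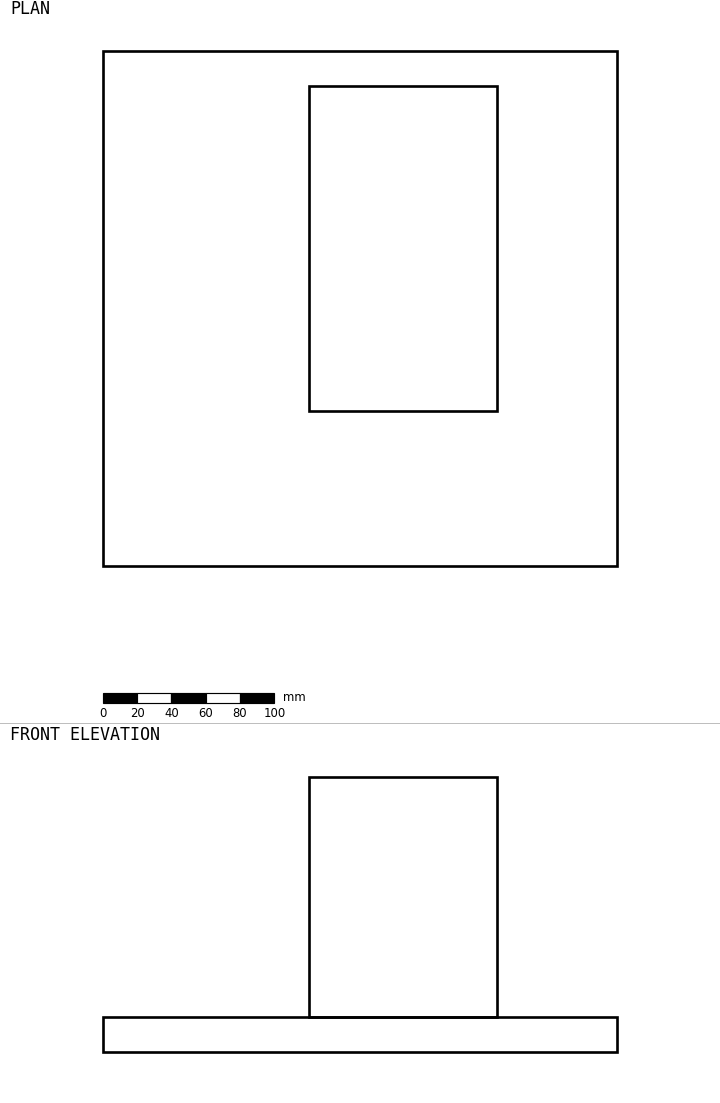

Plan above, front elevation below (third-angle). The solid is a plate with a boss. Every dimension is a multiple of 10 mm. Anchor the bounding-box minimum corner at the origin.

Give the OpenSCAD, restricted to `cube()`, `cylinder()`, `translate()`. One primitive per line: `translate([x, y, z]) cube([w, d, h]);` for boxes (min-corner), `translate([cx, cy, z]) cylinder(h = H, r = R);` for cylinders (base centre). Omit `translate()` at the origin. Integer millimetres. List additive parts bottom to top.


cube([300, 300, 20]);
translate([120, 90, 20]) cube([110, 190, 140]);


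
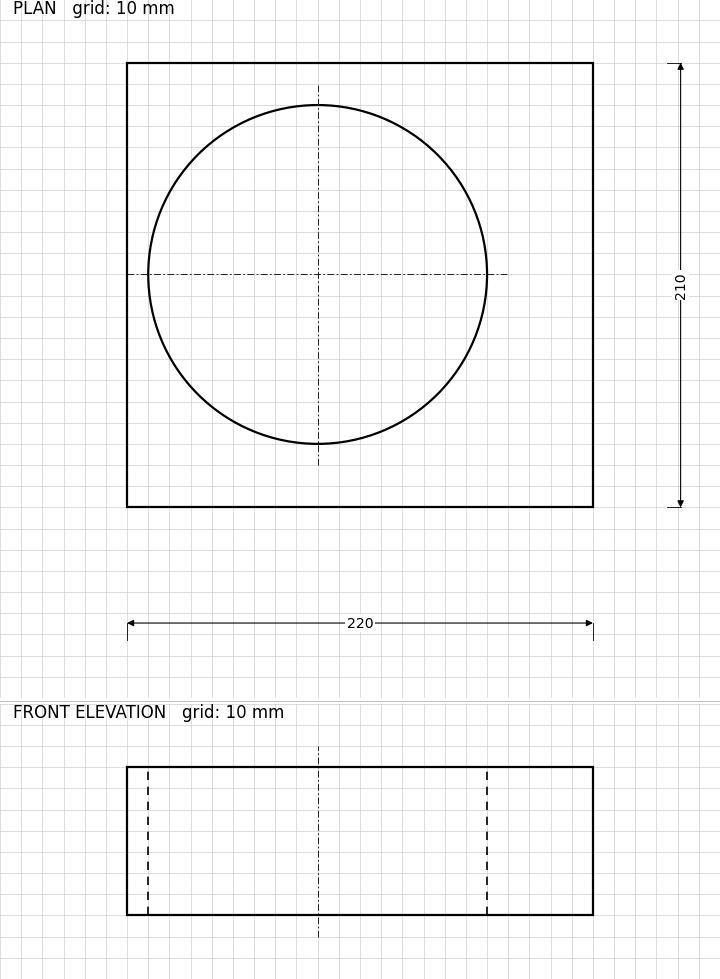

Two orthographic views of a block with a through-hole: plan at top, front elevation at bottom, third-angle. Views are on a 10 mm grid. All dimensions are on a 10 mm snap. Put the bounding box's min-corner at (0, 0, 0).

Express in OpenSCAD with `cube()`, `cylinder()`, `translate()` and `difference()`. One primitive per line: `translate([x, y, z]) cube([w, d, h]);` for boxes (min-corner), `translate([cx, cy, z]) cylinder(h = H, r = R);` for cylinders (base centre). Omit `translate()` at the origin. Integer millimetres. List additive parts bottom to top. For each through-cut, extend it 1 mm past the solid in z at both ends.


difference() {
  cube([220, 210, 70]);
  translate([90, 110, -1]) cylinder(h = 72, r = 80);
}


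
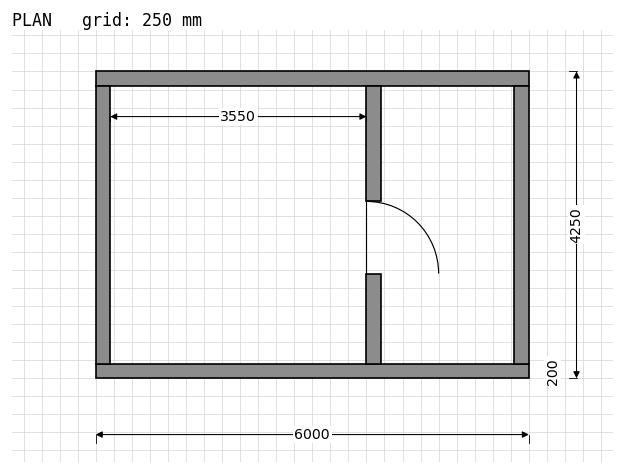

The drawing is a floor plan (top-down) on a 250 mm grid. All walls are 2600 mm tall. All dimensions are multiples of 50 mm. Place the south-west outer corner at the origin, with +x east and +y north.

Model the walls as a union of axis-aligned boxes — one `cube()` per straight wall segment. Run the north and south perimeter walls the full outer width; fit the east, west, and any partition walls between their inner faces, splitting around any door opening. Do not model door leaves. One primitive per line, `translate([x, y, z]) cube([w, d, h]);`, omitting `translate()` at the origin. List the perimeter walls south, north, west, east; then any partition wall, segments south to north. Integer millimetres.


cube([6000, 200, 2600]);
translate([0, 4050, 0]) cube([6000, 200, 2600]);
translate([0, 200, 0]) cube([200, 3850, 2600]);
translate([5800, 200, 0]) cube([200, 3850, 2600]);
translate([3750, 200, 0]) cube([200, 1250, 2600]);
translate([3750, 2450, 0]) cube([200, 1600, 2600]);
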